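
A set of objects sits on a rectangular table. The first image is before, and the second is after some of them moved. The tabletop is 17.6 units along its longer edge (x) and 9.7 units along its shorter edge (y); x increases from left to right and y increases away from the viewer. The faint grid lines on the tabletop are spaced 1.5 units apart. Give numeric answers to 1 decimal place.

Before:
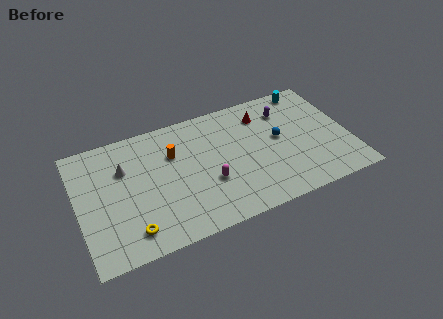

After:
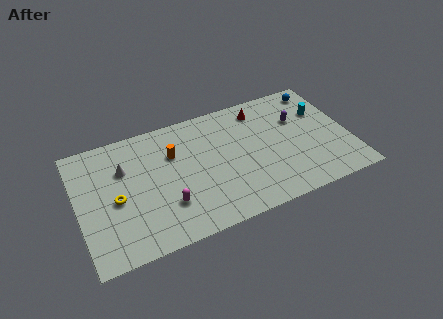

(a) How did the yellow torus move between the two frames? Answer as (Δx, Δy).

(-0.7, 2.7)

From the two frames, the yellow torus sits at roughly (3.1, 1.7) before and (2.4, 4.4) after.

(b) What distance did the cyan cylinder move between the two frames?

2.3

The cyan cylinder moved from about (15.5, 8.7) to (16.1, 6.5), a distance of √(0.6² + 2.2²) ≈ 2.3.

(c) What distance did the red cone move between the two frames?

0.5

The red cone was near (12.3, 7.6) before and (12.2, 8.1) after, so it travelled √(0.1² + 0.5²) ≈ 0.5 units.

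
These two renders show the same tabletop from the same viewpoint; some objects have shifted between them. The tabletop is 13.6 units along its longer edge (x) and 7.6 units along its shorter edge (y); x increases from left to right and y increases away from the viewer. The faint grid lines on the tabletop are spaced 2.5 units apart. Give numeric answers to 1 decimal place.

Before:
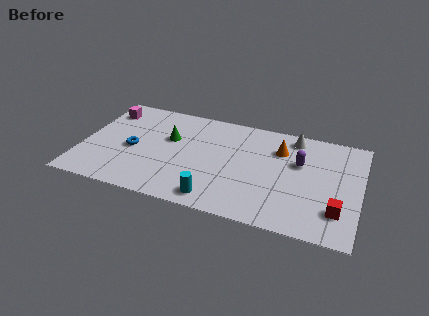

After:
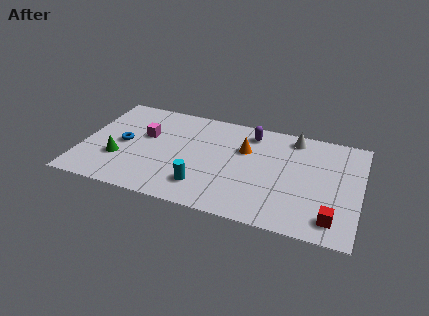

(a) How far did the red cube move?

0.6

The red cube moved from about (12.6, 1.9) to (12.4, 1.3), a distance of √(0.2² + 0.6²) ≈ 0.6.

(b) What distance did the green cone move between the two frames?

3.2

The green cone moved from about (4.2, 4.7) to (1.9, 2.5), a distance of √(2.3² + 2.2²) ≈ 3.2.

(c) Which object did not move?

the white cone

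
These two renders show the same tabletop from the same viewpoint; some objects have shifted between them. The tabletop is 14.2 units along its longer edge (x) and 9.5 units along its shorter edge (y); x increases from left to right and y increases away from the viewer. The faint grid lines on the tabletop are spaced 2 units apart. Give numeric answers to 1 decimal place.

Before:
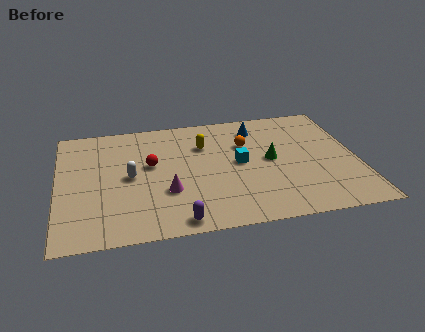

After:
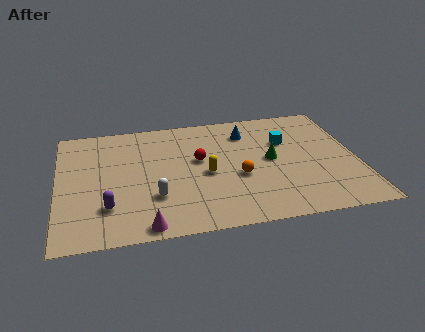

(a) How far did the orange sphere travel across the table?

2.6

From (9.0, 6.4) to (8.5, 3.8), the orange sphere covered √(0.5² + 2.6²) ≈ 2.6 units.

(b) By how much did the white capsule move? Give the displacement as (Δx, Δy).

(1.1, -1.8)

The white capsule was at about (3.4, 4.7) and moved to about (4.5, 2.9).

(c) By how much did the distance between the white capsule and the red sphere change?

+2.1

They were about 1.3 units apart before and 3.4 after — 2.1 units further apart.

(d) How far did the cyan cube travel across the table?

2.7

The cyan cube moved from about (8.6, 4.9) to (10.9, 6.3), a distance of √(2.3² + 1.4²) ≈ 2.7.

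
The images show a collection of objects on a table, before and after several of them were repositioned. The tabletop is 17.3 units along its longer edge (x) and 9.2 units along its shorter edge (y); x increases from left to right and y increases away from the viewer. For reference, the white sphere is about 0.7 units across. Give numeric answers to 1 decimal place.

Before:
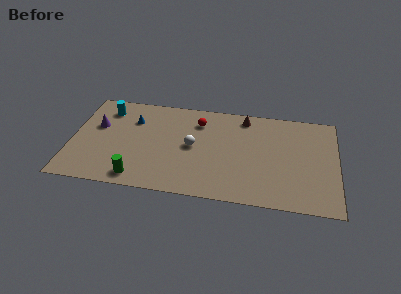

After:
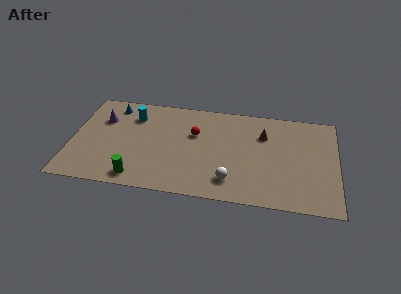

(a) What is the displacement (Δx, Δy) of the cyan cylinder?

(1.8, -0.4)

The cyan cylinder was at about (2.1, 7.4) and moved to about (3.9, 7.0).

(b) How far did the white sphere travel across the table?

3.8

From (7.9, 4.7) to (10.5, 1.9), the white sphere covered √(2.6² + 2.8²) ≈ 3.8 units.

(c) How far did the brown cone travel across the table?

2.0

The brown cone was near (11.2, 8.0) before and (12.5, 6.5) after, so it travelled √(1.3² + 1.5²) ≈ 2.0 units.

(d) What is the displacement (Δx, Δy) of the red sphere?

(-0.2, -1.2)

From the two frames, the red sphere sits at roughly (8.2, 7.1) before and (8.0, 5.9) after.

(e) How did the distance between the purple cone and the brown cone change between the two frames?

+0.7

They were about 9.9 units apart before and 10.6 after — 0.7 units further apart.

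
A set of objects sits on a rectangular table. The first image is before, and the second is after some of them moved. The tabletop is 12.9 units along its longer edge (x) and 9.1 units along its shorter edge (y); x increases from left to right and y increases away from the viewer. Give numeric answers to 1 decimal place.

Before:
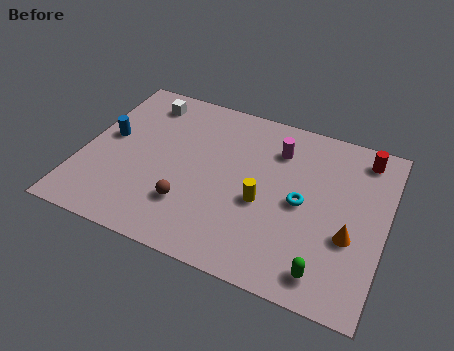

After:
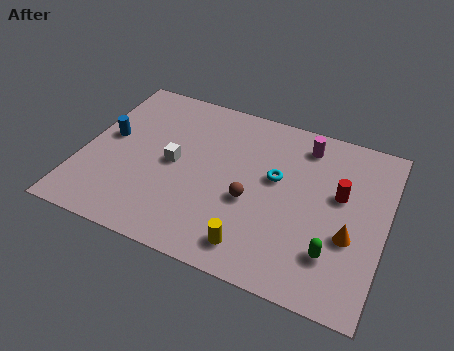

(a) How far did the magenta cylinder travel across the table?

1.3

The magenta cylinder moved from about (8.1, 6.9) to (9.2, 7.6), a distance of √(1.1² + 0.7²) ≈ 1.3.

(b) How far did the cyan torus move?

1.5

From (9.4, 4.4) to (8.2, 5.3), the cyan torus covered √(1.2² + 0.9²) ≈ 1.5 units.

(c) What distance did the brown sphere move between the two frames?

2.8

From (4.8, 2.5) to (7.3, 3.7), the brown sphere covered √(2.5² + 1.2²) ≈ 2.8 units.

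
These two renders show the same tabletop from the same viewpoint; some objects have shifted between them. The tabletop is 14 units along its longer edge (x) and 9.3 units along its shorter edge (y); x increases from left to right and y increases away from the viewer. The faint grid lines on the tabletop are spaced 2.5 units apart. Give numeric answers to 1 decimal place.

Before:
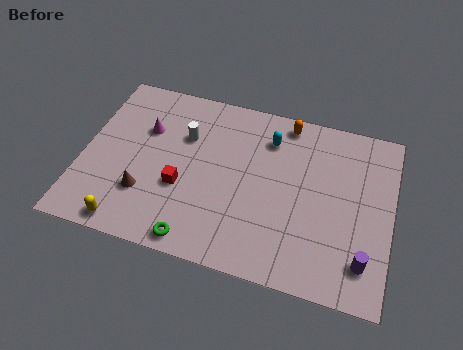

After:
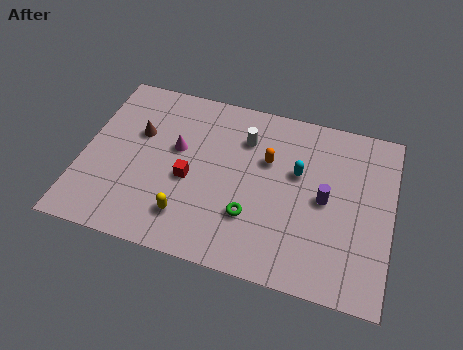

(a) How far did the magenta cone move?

1.7

The magenta cone moved from about (2.7, 6.2) to (4.2, 5.5), a distance of √(1.5² + 0.7²) ≈ 1.7.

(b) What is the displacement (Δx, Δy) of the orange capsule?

(-0.7, -2.3)

From the two frames, the orange capsule sits at roughly (9.0, 8.3) before and (8.3, 6.0) after.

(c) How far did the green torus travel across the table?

3.0

From (5.5, 0.9) to (7.8, 2.8), the green torus covered √(2.3² + 1.9²) ≈ 3.0 units.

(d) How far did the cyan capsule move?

2.1

From (8.3, 7.2) to (9.7, 5.7), the cyan capsule covered √(1.4² + 1.5²) ≈ 2.1 units.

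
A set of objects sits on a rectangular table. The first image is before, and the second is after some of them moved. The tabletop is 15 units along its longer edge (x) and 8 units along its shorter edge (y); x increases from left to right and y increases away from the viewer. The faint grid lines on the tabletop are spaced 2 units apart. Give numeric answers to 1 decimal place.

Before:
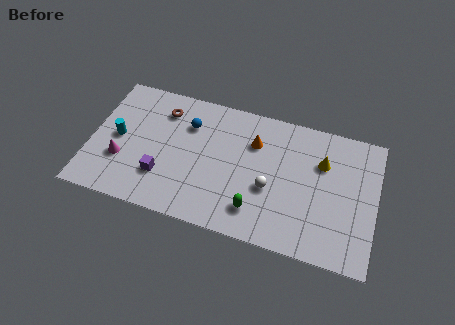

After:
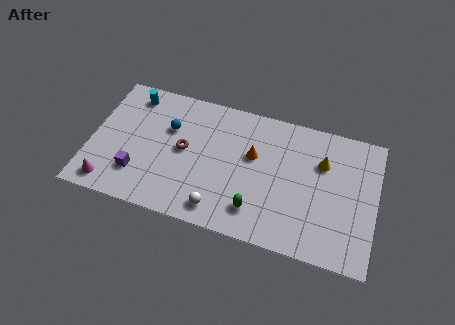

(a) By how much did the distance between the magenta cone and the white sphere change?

-2.0

They were about 7.8 units apart before and 5.8 after — 2.0 units closer together.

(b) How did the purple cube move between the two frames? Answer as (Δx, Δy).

(-1.3, -0.2)

The purple cube started near (3.9, 2.3) and ended near (2.6, 2.1).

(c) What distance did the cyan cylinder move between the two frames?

2.8

From (1.4, 4.0) to (1.9, 6.8), the cyan cylinder covered √(0.5² + 2.8²) ≈ 2.8 units.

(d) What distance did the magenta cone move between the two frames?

1.7

The magenta cone moved from about (1.7, 2.7) to (1.2, 1.1), a distance of √(0.5² + 1.6²) ≈ 1.7.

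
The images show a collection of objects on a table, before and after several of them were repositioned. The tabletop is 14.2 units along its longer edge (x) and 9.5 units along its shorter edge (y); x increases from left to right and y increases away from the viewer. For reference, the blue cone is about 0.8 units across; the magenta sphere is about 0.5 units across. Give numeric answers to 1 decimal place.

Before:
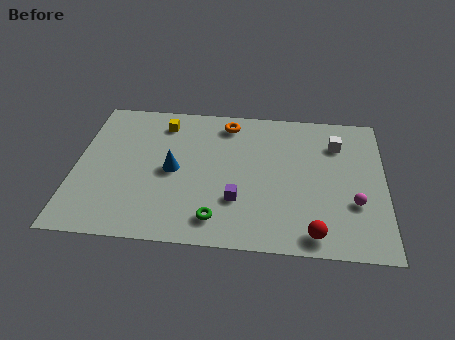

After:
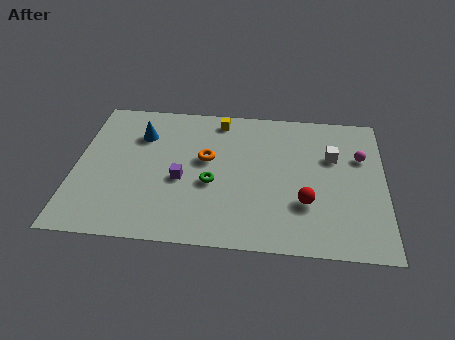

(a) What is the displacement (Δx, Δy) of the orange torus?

(-0.9, -2.6)

From the two frames, the orange torus sits at roughly (6.9, 8.1) before and (6.0, 5.5) after.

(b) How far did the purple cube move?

2.8

From (7.5, 2.9) to (4.9, 4.0), the purple cube covered √(2.6² + 1.1²) ≈ 2.8 units.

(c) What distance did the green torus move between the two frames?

2.3

The green torus was near (6.6, 1.6) before and (6.3, 3.9) after, so it travelled √(0.3² + 2.3²) ≈ 2.3 units.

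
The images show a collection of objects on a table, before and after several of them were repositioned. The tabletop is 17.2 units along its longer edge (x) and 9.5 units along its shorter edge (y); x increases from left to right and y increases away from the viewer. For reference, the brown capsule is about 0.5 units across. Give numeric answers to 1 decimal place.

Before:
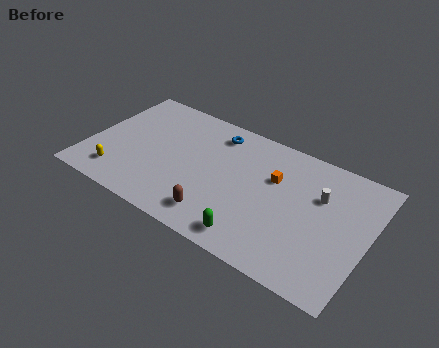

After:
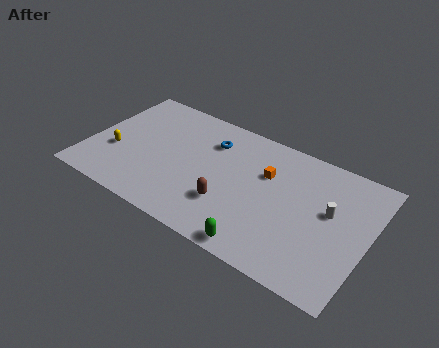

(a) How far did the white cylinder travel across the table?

1.1

The white cylinder was near (14.1, 6.3) before and (14.8, 5.5) after, so it travelled √(0.7² + 0.8²) ≈ 1.1 units.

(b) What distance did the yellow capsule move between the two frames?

1.8

The yellow capsule moved from about (2.2, 1.8) to (1.7, 3.5), a distance of √(0.5² + 1.7²) ≈ 1.8.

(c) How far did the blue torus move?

0.8

From (7.4, 7.9) to (7.2, 7.1), the blue torus covered √(0.2² + 0.8²) ≈ 0.8 units.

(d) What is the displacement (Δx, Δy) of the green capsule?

(0.5, -0.4)

From the two frames, the green capsule sits at roughly (10.8, 1.3) before and (11.3, 0.9) after.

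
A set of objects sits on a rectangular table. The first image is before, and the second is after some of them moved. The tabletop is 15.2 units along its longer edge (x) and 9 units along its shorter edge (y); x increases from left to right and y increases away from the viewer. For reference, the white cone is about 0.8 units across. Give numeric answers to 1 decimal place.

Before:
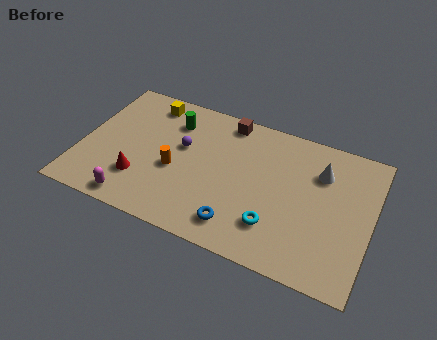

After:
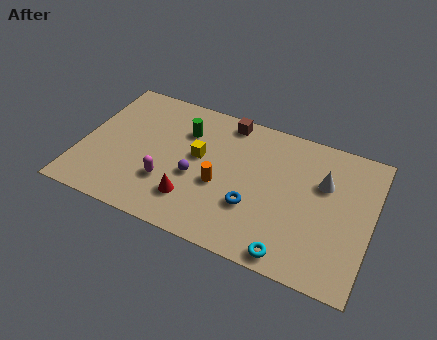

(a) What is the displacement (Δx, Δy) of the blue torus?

(0.6, 1.4)

The blue torus started near (8.6, 1.6) and ended near (9.2, 3.0).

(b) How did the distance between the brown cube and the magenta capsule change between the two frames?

-2.3

Before: roughly 8.1 units apart; after: 5.8. That's 2.3 units closer together.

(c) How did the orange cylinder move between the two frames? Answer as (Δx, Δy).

(2.4, -0.1)

The orange cylinder started near (5.0, 3.8) and ended near (7.4, 3.7).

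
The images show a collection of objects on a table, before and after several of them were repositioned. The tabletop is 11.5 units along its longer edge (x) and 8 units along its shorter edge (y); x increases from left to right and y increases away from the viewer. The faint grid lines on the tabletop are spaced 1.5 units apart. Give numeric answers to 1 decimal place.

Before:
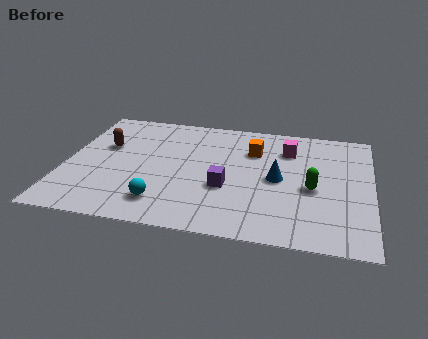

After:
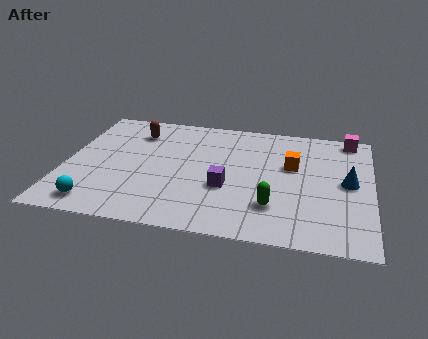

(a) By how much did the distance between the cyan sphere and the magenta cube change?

+4.7

The distance was about 6.3 in the first image and 11.0 in the second, so they moved 4.7 units further apart.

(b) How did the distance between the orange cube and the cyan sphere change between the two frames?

+2.9

The distance was about 5.2 in the first image and 8.1 in the second, so they moved 2.9 units further apart.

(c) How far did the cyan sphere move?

2.5

The cyan sphere was near (3.8, 1.6) before and (1.4, 1.1) after, so it travelled √(2.4² + 0.5²) ≈ 2.5 units.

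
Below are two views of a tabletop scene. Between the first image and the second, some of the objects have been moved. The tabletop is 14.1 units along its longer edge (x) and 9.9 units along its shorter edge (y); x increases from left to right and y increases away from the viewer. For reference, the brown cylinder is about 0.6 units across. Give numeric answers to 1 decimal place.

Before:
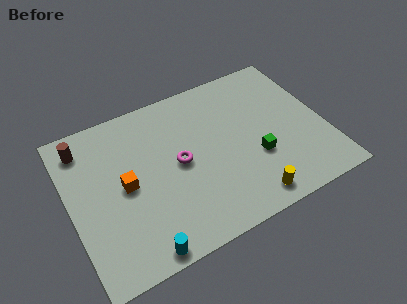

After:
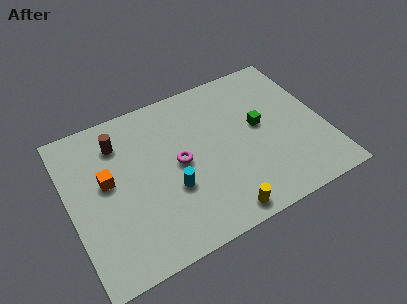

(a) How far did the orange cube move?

1.1

The orange cube moved from about (3.0, 4.9) to (2.1, 5.6), a distance of √(0.9² + 0.7²) ≈ 1.1.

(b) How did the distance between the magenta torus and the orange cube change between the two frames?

+0.9

The distance was about 3.0 in the first image and 3.9 in the second, so they moved 0.9 units further apart.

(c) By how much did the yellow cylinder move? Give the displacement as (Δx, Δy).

(-1.6, -0.2)

From the two frames, the yellow cylinder sits at roughly (9.3, 1.2) before and (7.7, 1.0) after.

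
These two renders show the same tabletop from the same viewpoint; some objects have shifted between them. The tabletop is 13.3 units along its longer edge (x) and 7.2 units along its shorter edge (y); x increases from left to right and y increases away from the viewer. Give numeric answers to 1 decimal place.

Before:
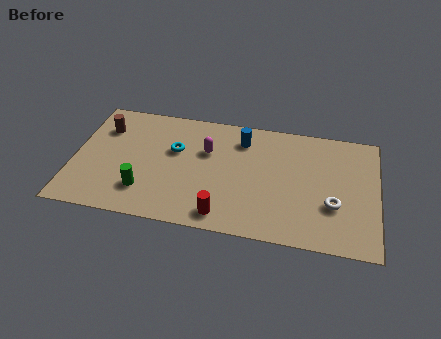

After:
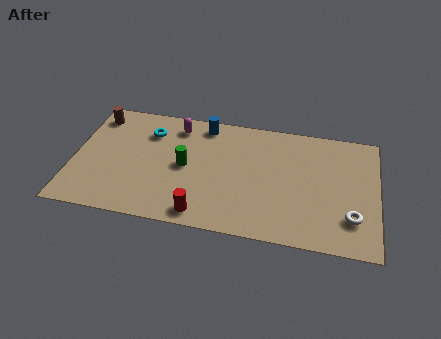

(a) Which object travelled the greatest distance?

the green cylinder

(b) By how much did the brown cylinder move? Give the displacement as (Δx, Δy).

(-0.4, 0.7)

The brown cylinder was at about (1.2, 5.3) and moved to about (0.8, 6.0).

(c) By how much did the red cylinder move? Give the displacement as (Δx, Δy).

(-0.9, -0.1)

From the two frames, the red cylinder sits at roughly (6.7, 1.0) before and (5.8, 0.9) after.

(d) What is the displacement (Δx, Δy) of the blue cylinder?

(-1.7, 0.6)

From the two frames, the blue cylinder sits at roughly (7.3, 5.7) before and (5.6, 6.3) after.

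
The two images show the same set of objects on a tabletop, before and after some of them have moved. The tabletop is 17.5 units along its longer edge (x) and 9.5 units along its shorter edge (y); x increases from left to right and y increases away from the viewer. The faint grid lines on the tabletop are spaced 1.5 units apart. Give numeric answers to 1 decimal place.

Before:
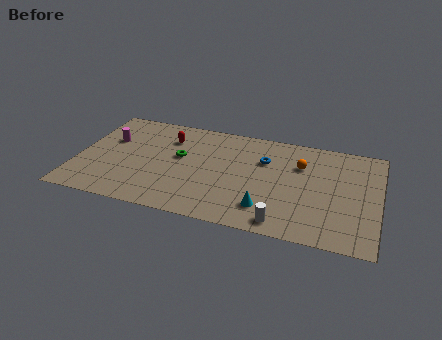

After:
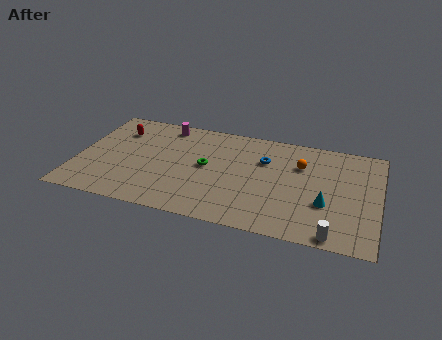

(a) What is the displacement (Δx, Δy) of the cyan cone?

(3.3, 1.3)

The cyan cone started near (11.2, 2.1) and ended near (14.5, 3.4).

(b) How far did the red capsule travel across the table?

3.0

From (5.1, 7.1) to (2.1, 7.1), the red capsule covered √(3.0² + 0.0²) ≈ 3.0 units.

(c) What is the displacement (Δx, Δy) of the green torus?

(1.6, -0.5)

The green torus was at about (5.9, 5.5) and moved to about (7.5, 5.0).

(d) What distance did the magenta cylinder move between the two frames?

3.8

The magenta cylinder was near (1.7, 6.1) before and (4.8, 8.3) after, so it travelled √(3.1² + 2.2²) ≈ 3.8 units.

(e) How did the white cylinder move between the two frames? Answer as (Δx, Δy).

(2.9, -0.3)

The white cylinder started near (12.2, 1.1) and ended near (15.1, 0.8).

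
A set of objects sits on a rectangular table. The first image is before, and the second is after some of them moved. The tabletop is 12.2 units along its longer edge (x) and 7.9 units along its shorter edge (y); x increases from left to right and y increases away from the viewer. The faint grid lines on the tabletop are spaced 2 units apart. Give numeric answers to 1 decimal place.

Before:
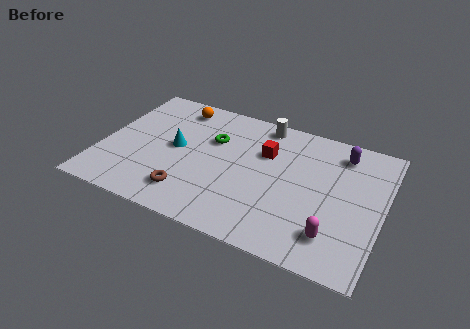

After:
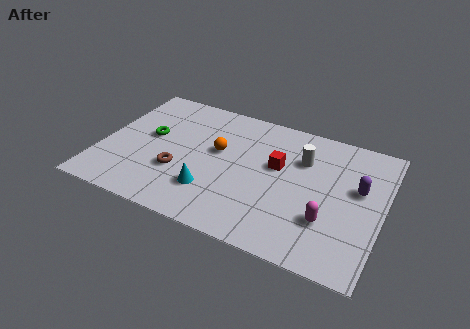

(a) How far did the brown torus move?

1.3

The brown torus was near (4.1, 1.6) before and (3.5, 2.7) after, so it travelled √(0.6² + 1.1²) ≈ 1.3 units.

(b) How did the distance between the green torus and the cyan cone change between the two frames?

+1.9

The distance was about 1.9 in the first image and 3.8 in the second, so they moved 1.9 units further apart.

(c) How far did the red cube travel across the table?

0.8

The red cube moved from about (7.0, 5.3) to (7.6, 4.7), a distance of √(0.6² + 0.6²) ≈ 0.8.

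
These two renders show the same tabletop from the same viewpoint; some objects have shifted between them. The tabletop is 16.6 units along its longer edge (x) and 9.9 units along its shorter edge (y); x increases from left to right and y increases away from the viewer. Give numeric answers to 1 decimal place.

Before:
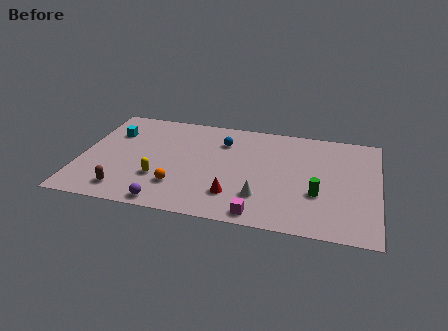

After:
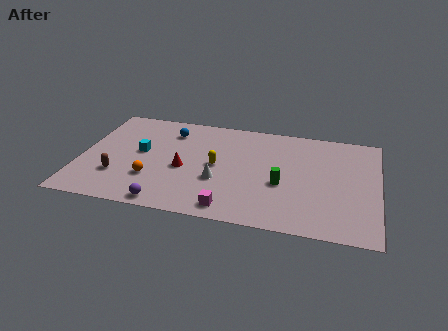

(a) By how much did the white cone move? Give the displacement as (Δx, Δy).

(-2.4, 1.0)

From the two frames, the white cone sits at roughly (10.2, 2.6) before and (7.8, 3.6) after.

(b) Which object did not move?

the purple sphere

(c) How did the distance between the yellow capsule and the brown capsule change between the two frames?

+3.5

Before: roughly 2.3 units apart; after: 5.8. That's 3.5 units further apart.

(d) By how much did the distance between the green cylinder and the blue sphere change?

+0.8

The distance was about 6.7 in the first image and 7.5 in the second, so they moved 0.8 units further apart.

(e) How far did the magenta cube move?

1.6

From (10.2, 1.0) to (8.6, 1.2), the magenta cube covered √(1.6² + 0.2²) ≈ 1.6 units.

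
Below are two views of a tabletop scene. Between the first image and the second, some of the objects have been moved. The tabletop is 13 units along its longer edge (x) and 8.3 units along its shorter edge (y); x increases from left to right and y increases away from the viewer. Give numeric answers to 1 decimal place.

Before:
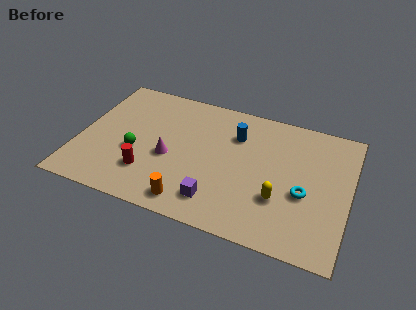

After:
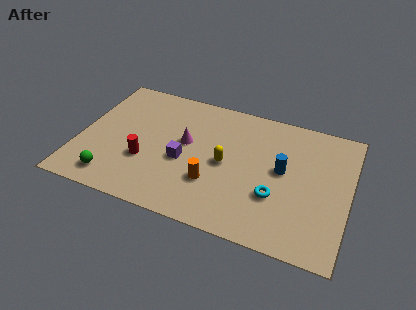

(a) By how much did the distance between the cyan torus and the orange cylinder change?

-2.7

The distance was about 5.7 in the first image and 3.0 in the second, so they moved 2.7 units closer together.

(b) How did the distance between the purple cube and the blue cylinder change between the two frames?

+0.4

They were about 4.4 units apart before and 4.8 after — 0.4 units further apart.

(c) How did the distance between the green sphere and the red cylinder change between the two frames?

+0.8

Before: roughly 1.3 units apart; after: 2.1. That's 0.8 units further apart.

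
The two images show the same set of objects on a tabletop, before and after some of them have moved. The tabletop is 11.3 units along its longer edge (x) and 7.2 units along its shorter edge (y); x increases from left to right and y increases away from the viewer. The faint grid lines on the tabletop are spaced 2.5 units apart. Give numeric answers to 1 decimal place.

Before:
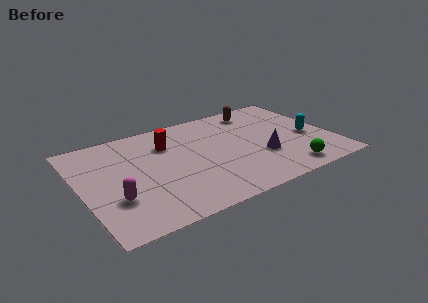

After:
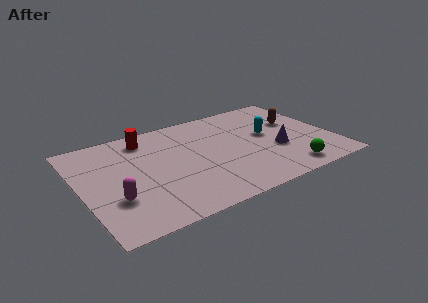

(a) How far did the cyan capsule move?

2.0

The cyan capsule moved from about (10.3, 3.1) to (8.5, 4.0), a distance of √(1.8² + 0.9²) ≈ 2.0.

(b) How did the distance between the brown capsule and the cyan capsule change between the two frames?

-2.1

They were about 3.6 units apart before and 1.5 after — 2.1 units closer together.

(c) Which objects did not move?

the magenta capsule and the green sphere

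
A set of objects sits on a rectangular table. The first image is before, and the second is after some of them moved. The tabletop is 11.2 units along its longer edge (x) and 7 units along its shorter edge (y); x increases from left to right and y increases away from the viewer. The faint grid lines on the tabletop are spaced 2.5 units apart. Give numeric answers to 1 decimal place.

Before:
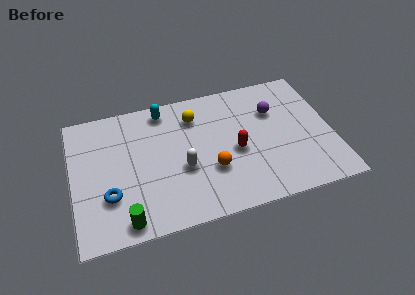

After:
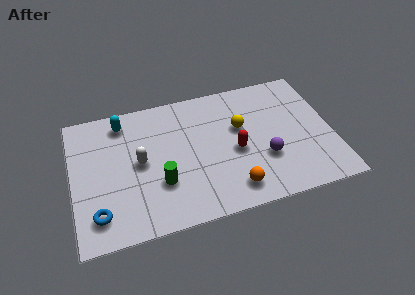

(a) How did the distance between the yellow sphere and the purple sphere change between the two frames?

-1.4

Before: roughly 3.5 units apart; after: 2.1. That's 1.4 units closer together.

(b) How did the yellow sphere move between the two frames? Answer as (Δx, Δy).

(1.9, -1.1)

The yellow sphere started near (5.4, 5.4) and ended near (7.3, 4.3).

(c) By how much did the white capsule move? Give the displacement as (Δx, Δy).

(-1.8, 0.8)

From the two frames, the white capsule sits at roughly (4.7, 2.8) before and (2.9, 3.6) after.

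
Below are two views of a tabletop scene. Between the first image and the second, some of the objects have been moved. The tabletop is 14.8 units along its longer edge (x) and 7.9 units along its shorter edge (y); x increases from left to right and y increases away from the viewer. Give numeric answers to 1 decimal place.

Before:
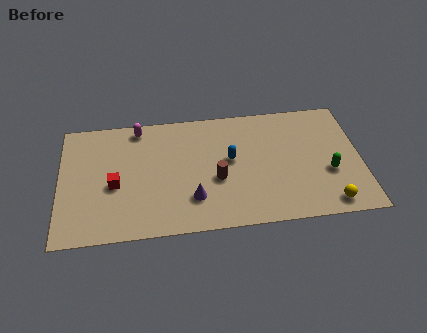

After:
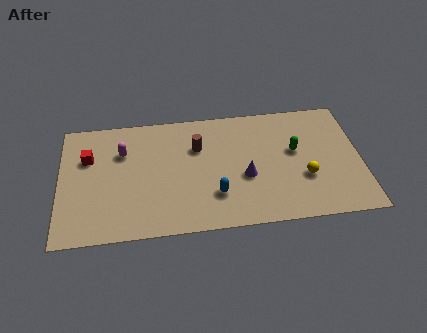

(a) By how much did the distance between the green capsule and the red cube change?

-0.3

Before: roughly 10.5 units apart; after: 10.2. That's 0.3 units closer together.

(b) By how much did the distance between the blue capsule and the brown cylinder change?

+1.9

The distance was about 1.4 in the first image and 3.3 in the second, so they moved 1.9 units further apart.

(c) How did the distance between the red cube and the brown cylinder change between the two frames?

+0.4

Before: roughly 5.0 units apart; after: 5.4. That's 0.4 units further apart.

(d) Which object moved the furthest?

the purple cone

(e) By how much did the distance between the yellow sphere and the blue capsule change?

-1.4

They were about 5.8 units apart before and 4.4 after — 1.4 units closer together.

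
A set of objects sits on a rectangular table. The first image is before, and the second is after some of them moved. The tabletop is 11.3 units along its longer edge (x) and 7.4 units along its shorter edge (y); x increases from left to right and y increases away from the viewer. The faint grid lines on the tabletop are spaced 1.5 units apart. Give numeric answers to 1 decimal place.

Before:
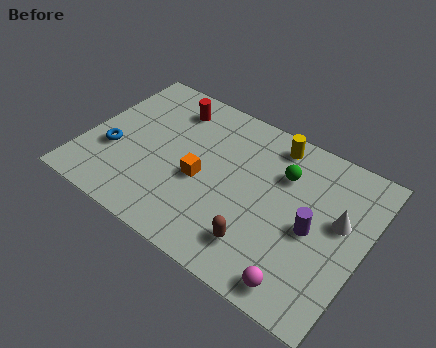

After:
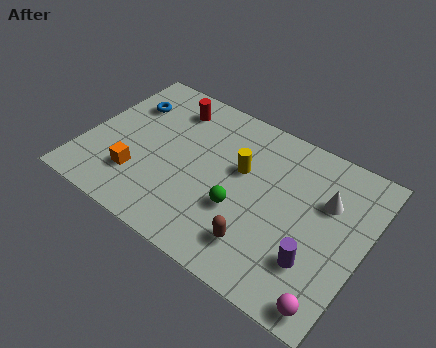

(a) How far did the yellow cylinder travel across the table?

2.1

The yellow cylinder was near (7.2, 6.4) before and (6.2, 4.5) after, so it travelled √(1.0² + 1.9²) ≈ 2.1 units.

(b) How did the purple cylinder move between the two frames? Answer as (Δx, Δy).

(0.3, -1.3)

From the two frames, the purple cylinder sits at roughly (9.3, 3.4) before and (9.6, 2.1) after.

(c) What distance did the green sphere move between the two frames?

2.8

The green sphere was near (7.8, 5.2) before and (6.5, 2.7) after, so it travelled √(1.3² + 2.5²) ≈ 2.8 units.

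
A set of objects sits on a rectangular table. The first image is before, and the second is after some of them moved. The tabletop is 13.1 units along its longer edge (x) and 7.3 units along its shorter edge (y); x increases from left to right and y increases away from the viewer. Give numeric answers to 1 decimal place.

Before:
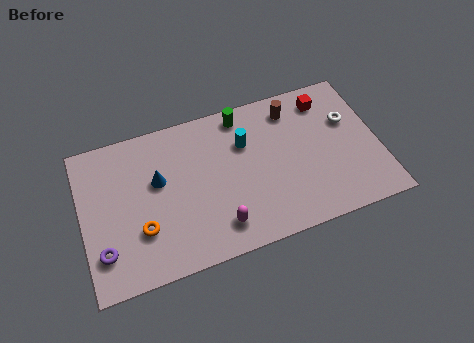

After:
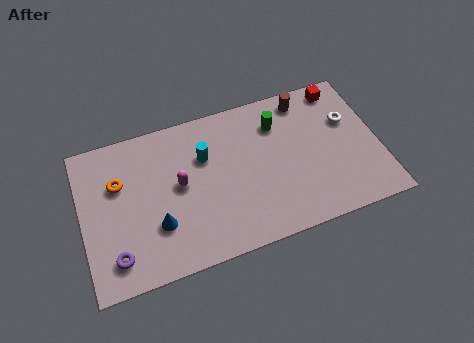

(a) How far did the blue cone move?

2.1

The blue cone was near (3.4, 4.4) before and (3.2, 2.3) after, so it travelled √(0.2² + 2.1²) ≈ 2.1 units.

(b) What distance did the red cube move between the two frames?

0.8

From (11.0, 6.0) to (11.7, 6.4), the red cube covered √(0.7² + 0.4²) ≈ 0.8 units.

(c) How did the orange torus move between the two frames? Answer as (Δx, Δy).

(-0.8, 2.5)

The orange torus was at about (2.5, 2.3) and moved to about (1.7, 4.8).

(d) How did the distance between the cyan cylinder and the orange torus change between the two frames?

-1.7

Before: roughly 5.5 units apart; after: 3.8. That's 1.7 units closer together.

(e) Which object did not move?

the white torus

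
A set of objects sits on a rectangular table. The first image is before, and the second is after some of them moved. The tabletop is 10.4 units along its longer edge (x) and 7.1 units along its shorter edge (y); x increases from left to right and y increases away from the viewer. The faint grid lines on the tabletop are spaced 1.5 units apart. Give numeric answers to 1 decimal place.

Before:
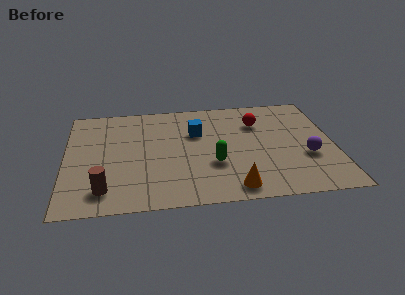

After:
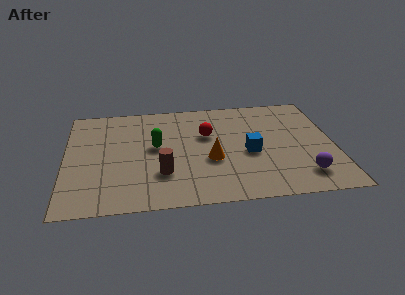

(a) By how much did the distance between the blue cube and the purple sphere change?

-2.1

The distance was about 4.7 in the first image and 2.6 in the second, so they moved 2.1 units closer together.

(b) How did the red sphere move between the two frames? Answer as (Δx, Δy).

(-2.0, -0.6)

From the two frames, the red sphere sits at roughly (7.5, 5.1) before and (5.5, 4.5) after.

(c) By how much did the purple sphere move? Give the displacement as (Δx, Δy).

(-0.2, -1.2)

From the two frames, the purple sphere sits at roughly (9.3, 2.6) before and (9.1, 1.4) after.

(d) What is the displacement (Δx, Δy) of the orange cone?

(-0.8, 1.9)

The orange cone was at about (6.4, 0.9) and moved to about (5.6, 2.8).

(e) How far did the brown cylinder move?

2.3

From (1.5, 1.3) to (3.7, 2.1), the brown cylinder covered √(2.2² + 0.8²) ≈ 2.3 units.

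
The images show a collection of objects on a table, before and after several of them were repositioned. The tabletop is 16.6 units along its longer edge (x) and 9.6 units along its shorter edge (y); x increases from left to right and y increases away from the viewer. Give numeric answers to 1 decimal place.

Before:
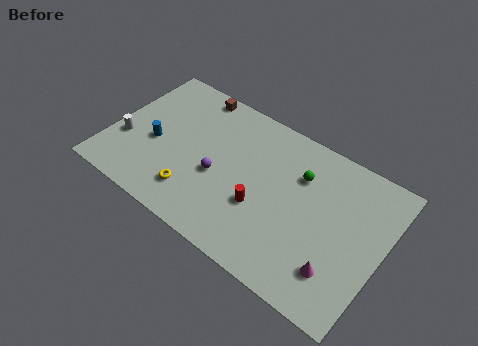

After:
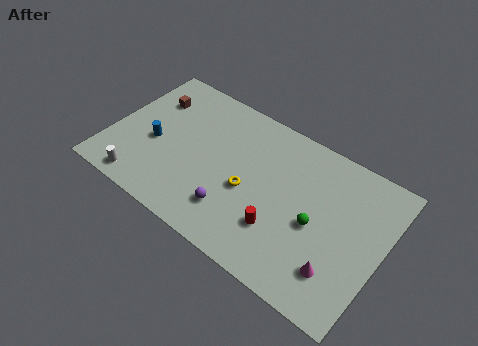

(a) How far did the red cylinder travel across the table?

1.5

From (9.5, 3.5) to (10.8, 2.8), the red cylinder covered √(1.3² + 0.7²) ≈ 1.5 units.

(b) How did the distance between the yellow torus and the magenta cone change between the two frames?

-2.7

Before: roughly 8.8 units apart; after: 6.1. That's 2.7 units closer together.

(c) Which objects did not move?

the magenta cone and the blue cylinder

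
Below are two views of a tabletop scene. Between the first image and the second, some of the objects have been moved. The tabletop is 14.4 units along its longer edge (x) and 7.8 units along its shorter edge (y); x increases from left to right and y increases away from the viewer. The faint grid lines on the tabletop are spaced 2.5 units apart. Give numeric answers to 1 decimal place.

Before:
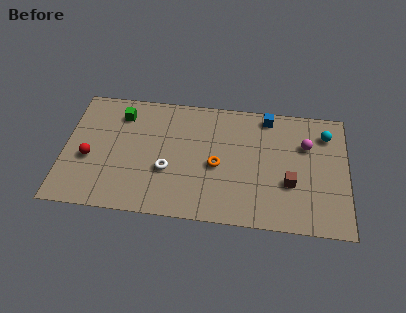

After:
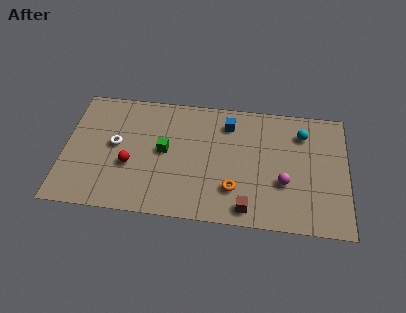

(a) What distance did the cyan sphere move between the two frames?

1.2

The cyan sphere moved from about (13.3, 6.1) to (12.1, 6.0), a distance of √(1.2² + 0.1²) ≈ 1.2.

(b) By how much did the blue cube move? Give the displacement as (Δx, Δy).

(-2.0, -0.7)

From the two frames, the blue cube sits at roughly (10.3, 6.9) before and (8.3, 6.2) after.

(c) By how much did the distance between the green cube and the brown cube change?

-4.0

They were about 9.3 units apart before and 5.3 after — 4.0 units closer together.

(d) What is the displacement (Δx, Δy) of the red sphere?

(2.1, -0.2)

The red sphere was at about (1.3, 3.2) and moved to about (3.4, 3.0).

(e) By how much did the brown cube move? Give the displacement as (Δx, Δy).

(-2.1, -1.8)

The brown cube was at about (11.5, 2.8) and moved to about (9.4, 1.0).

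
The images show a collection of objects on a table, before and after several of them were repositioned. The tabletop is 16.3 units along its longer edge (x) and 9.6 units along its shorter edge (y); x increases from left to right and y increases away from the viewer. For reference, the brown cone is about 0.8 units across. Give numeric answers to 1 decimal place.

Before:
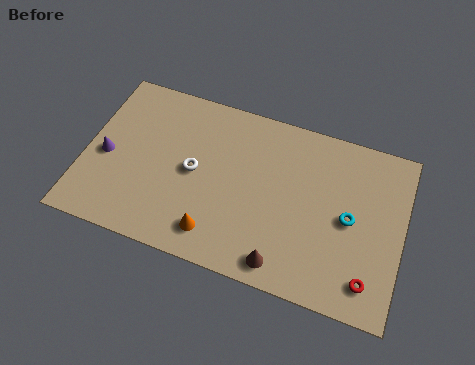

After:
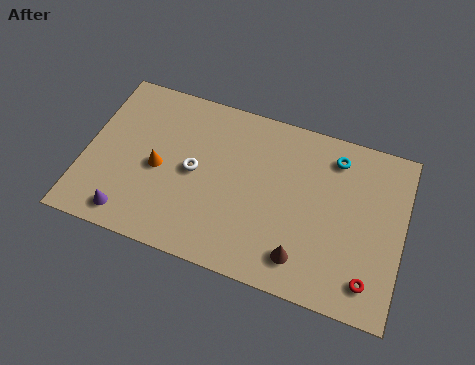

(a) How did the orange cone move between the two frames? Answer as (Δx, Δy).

(-3.2, 2.7)

The orange cone started near (7.0, 1.7) and ended near (3.8, 4.4).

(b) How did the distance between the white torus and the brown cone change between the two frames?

+0.4

The distance was about 6.1 in the first image and 6.5 in the second, so they moved 0.4 units further apart.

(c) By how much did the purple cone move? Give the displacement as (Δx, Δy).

(1.5, -3.0)

From the two frames, the purple cone sits at roughly (1.1, 4.3) before and (2.6, 1.3) after.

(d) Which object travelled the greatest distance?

the orange cone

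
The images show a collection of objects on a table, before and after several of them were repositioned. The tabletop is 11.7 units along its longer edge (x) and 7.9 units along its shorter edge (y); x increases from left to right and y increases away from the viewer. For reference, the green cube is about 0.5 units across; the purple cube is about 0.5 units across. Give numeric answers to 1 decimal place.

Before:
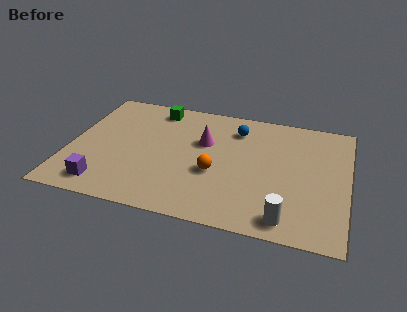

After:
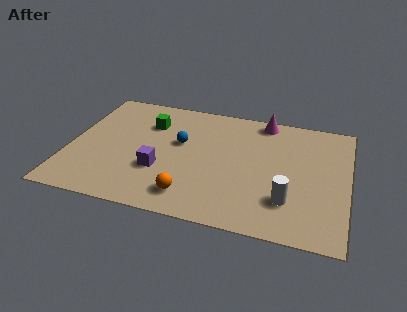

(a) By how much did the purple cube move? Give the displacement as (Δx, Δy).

(2.2, 1.5)

From the two frames, the purple cube sits at roughly (1.7, 1.2) before and (3.9, 2.7) after.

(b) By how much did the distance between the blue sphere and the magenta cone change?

+2.4

Before: roughly 1.8 units apart; after: 4.2. That's 2.4 units further apart.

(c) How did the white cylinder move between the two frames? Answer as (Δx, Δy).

(0.0, 1.1)

From the two frames, the white cylinder sits at roughly (9.3, 1.0) before and (9.3, 2.1) after.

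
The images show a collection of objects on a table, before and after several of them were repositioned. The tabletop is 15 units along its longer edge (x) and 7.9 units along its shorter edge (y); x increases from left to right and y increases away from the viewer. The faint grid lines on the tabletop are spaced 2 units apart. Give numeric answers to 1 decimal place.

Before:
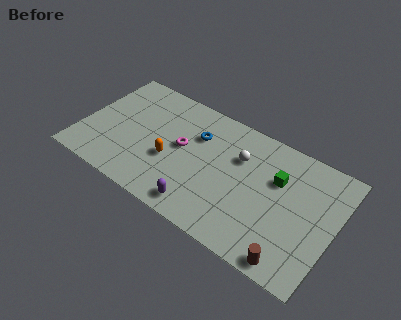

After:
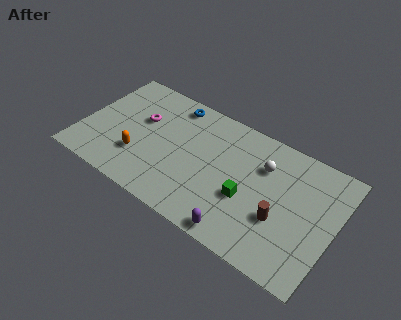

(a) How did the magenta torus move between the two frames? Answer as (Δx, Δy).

(-2.6, 0.6)

From the two frames, the magenta torus sits at roughly (5.9, 4.3) before and (3.3, 4.9) after.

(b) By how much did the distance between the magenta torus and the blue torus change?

+1.2

Before: roughly 1.4 units apart; after: 2.6. That's 1.2 units further apart.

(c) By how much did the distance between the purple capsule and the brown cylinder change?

-2.5

The distance was about 5.4 in the first image and 2.9 in the second, so they moved 2.5 units closer together.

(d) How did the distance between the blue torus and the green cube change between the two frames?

+1.5

They were about 4.9 units apart before and 6.4 after — 1.5 units further apart.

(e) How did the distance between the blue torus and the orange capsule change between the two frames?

+2.0

The distance was about 2.7 in the first image and 4.7 in the second, so they moved 2.0 units further apart.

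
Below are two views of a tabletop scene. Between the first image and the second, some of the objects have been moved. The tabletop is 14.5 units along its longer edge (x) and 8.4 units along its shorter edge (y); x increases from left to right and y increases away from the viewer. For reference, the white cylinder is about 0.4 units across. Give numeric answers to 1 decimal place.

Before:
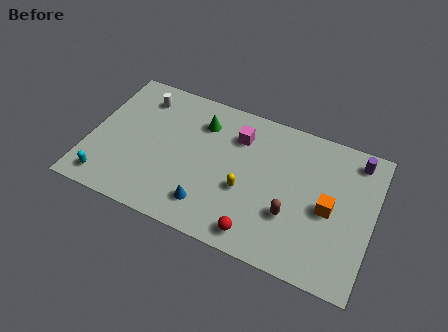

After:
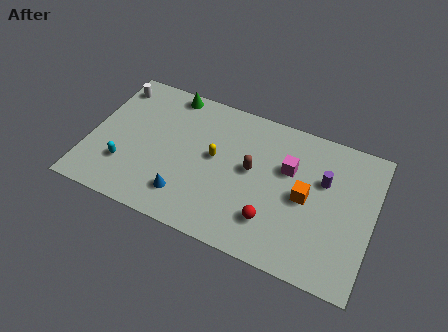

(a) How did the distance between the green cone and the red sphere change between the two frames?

+1.7

The distance was about 6.4 in the first image and 8.1 in the second, so they moved 1.7 units further apart.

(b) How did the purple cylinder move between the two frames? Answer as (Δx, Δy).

(-1.5, -1.8)

From the two frames, the purple cylinder sits at roughly (13.4, 7.2) before and (11.9, 5.4) after.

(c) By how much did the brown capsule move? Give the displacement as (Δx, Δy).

(-2.2, 1.8)

The brown capsule was at about (10.5, 2.8) and moved to about (8.3, 4.6).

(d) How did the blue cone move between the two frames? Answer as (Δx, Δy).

(-1.2, 0.1)

The blue cone started near (6.4, 1.7) and ended near (5.2, 1.8).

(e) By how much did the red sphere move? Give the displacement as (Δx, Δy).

(0.6, 1.0)

The red sphere started near (9.0, 1.1) and ended near (9.6, 2.1).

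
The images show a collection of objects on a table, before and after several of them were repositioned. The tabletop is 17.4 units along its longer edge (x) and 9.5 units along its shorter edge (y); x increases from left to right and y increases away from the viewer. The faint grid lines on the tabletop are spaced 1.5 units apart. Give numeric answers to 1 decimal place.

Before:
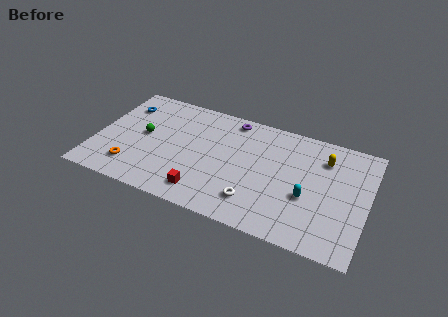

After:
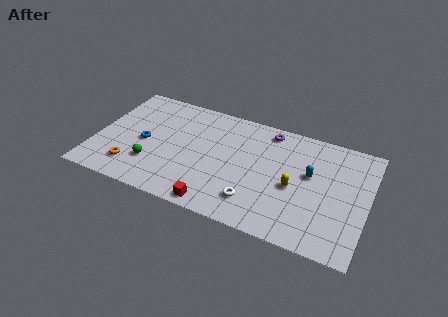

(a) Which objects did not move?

the orange torus and the white torus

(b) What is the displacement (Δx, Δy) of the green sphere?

(0.8, -2.3)

From the two frames, the green sphere sits at roughly (3.0, 5.0) before and (3.8, 2.7) after.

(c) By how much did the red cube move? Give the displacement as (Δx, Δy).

(0.9, -0.7)

The red cube was at about (7.3, 1.6) and moved to about (8.2, 0.9).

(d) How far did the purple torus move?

2.4

The purple torus moved from about (8.4, 8.4) to (10.8, 8.3), a distance of √(2.4² + 0.1²) ≈ 2.4.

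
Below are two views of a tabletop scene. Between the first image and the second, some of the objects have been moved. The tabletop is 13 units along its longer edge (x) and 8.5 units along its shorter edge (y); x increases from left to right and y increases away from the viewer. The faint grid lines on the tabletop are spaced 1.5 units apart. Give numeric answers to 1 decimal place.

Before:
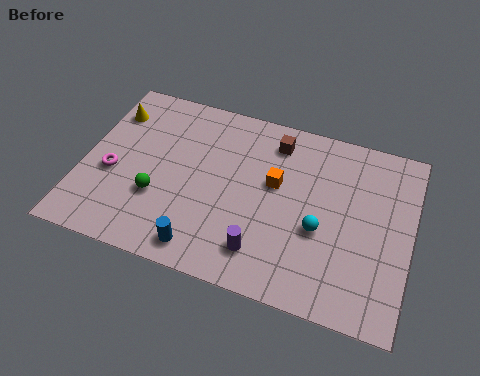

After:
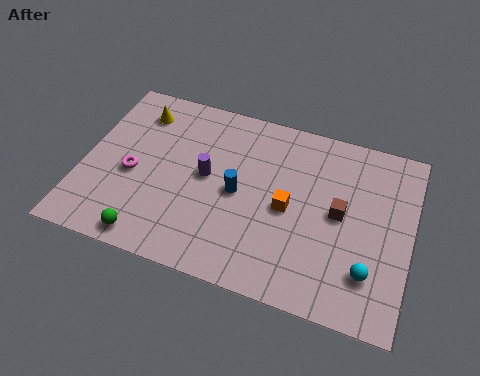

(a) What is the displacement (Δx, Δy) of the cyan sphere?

(2.0, -1.3)

The cyan sphere started near (9.5, 3.4) and ended near (11.5, 2.1).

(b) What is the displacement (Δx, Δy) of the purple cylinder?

(-2.5, 2.8)

The purple cylinder started near (7.4, 1.7) and ended near (4.9, 4.5).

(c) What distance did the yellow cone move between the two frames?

1.1

From (0.8, 6.5) to (1.9, 6.8), the yellow cone covered √(1.1² + 0.3²) ≈ 1.1 units.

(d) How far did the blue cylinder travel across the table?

3.2

From (5.1, 1.1) to (6.2, 4.1), the blue cylinder covered √(1.1² + 3.0²) ≈ 3.2 units.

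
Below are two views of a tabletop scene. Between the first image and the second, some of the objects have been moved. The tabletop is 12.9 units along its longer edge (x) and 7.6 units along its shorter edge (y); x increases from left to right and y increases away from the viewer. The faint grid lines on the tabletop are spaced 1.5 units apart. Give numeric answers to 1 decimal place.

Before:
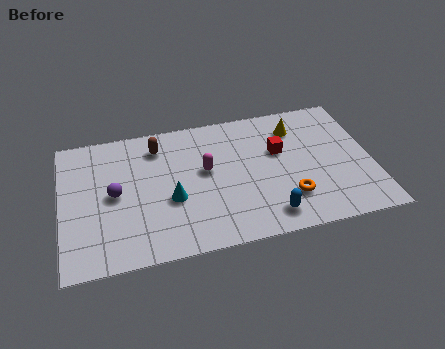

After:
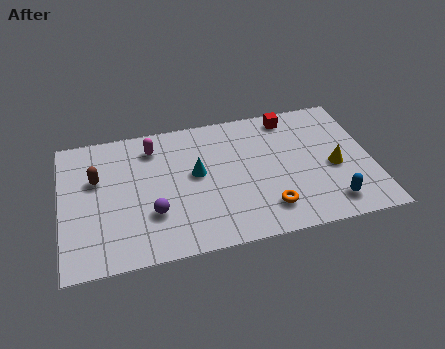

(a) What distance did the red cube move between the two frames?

2.0

The red cube moved from about (9.1, 4.7) to (9.7, 6.6), a distance of √(0.6² + 1.9²) ≈ 2.0.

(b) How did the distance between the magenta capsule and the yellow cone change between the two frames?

+3.7

They were about 4.2 units apart before and 7.9 after — 3.7 units further apart.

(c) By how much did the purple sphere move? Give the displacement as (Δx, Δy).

(1.5, -1.4)

The purple sphere started near (2.2, 3.8) and ended near (3.7, 2.4).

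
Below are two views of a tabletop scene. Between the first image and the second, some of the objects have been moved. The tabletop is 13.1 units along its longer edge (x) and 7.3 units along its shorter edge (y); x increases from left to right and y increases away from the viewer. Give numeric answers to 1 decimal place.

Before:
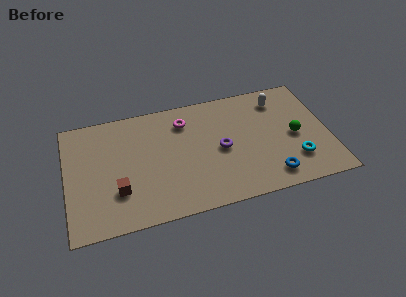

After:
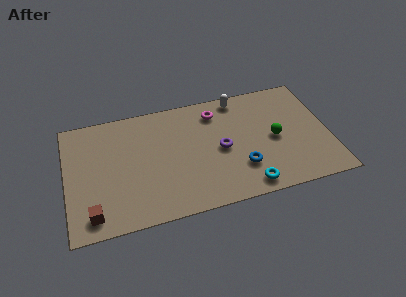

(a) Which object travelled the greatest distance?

the cyan torus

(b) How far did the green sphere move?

1.0

From (11.4, 3.4) to (10.4, 3.5), the green sphere covered √(1.0² + 0.1²) ≈ 1.0 units.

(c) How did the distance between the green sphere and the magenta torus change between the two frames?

-2.2

They were about 5.9 units apart before and 3.7 after — 2.2 units closer together.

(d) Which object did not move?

the purple torus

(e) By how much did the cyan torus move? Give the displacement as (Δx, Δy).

(-2.5, -1.0)

The cyan torus started near (11.3, 1.9) and ended near (8.8, 0.9).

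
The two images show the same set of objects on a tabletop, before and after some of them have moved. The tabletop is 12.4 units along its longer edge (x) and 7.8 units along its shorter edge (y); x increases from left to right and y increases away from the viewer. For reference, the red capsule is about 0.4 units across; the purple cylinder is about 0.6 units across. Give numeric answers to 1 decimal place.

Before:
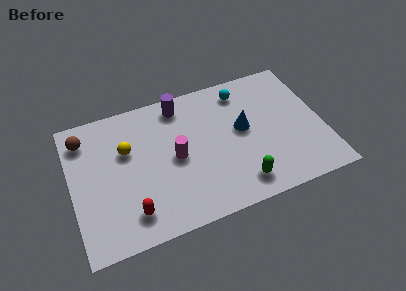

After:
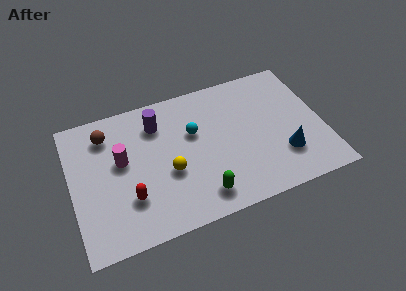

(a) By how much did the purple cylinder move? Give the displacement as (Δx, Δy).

(-1.2, -0.7)

From the two frames, the purple cylinder sits at roughly (5.6, 6.7) before and (4.4, 6.0) after.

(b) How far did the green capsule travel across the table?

1.9

From (8.0, 1.3) to (6.1, 1.3), the green capsule covered √(1.9² + 0.0²) ≈ 1.9 units.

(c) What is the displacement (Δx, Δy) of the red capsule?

(0.0, 0.8)

The red capsule was at about (2.7, 1.5) and moved to about (2.7, 2.3).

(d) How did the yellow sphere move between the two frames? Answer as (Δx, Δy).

(1.9, -1.9)

The yellow sphere started near (2.8, 5.0) and ended near (4.7, 3.1).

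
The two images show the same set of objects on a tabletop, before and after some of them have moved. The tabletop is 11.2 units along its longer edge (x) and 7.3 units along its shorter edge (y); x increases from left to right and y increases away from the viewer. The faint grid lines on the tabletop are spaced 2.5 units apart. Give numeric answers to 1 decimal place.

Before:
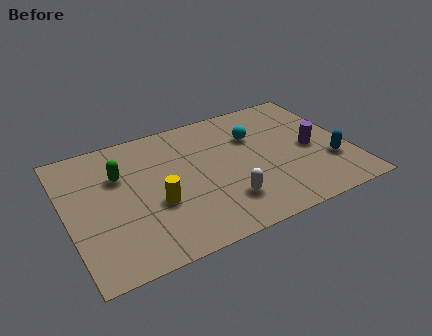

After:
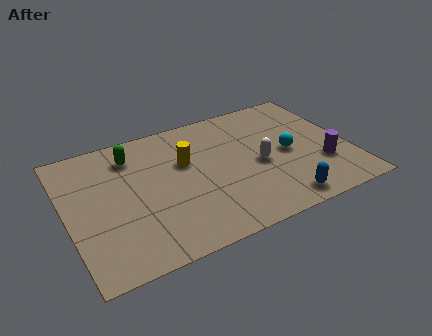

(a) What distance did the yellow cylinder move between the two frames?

2.3

The yellow cylinder moved from about (3.4, 2.8) to (4.8, 4.6), a distance of √(1.4² + 1.8²) ≈ 2.3.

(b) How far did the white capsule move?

2.2

The white capsule moved from about (6.0, 1.8) to (7.6, 3.3), a distance of √(1.6² + 1.5²) ≈ 2.2.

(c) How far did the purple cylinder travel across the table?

1.1

The purple cylinder was near (9.7, 3.4) before and (10.0, 2.3) after, so it travelled √(0.3² + 1.1²) ≈ 1.1 units.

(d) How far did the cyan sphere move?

1.9

The cyan sphere moved from about (7.6, 5.0) to (8.8, 3.5), a distance of √(1.2² + 1.5²) ≈ 1.9.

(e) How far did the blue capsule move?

2.6

The blue capsule was near (10.3, 2.3) before and (8.1, 0.9) after, so it travelled √(2.2² + 1.4²) ≈ 2.6 units.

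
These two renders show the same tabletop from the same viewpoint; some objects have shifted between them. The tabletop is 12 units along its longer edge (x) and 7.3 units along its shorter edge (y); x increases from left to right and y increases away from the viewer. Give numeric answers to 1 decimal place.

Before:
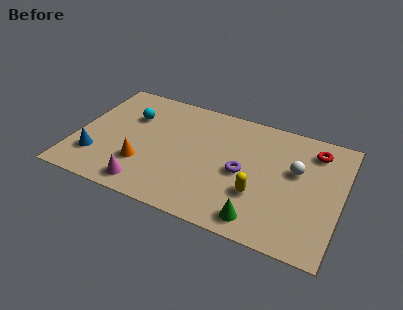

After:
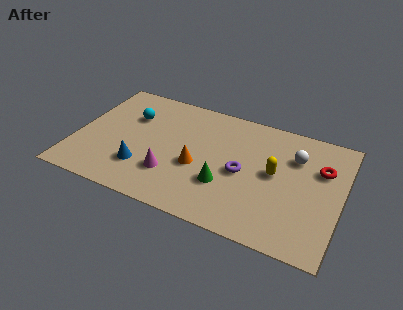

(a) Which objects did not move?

the cyan sphere and the purple torus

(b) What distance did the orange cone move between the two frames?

2.5

The orange cone was near (3.2, 2.2) before and (5.6, 3.0) after, so it travelled √(2.4² + 0.8²) ≈ 2.5 units.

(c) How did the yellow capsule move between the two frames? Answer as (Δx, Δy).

(0.6, 1.5)

The yellow capsule was at about (8.4, 2.4) and moved to about (9.0, 3.9).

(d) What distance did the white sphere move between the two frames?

0.8

The white sphere moved from about (9.9, 4.4) to (9.8, 5.2), a distance of √(0.1² + 0.8²) ≈ 0.8.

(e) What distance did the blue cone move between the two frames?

2.1

The blue cone moved from about (1.1, 1.9) to (3.2, 2.0), a distance of √(2.1² + 0.1²) ≈ 2.1.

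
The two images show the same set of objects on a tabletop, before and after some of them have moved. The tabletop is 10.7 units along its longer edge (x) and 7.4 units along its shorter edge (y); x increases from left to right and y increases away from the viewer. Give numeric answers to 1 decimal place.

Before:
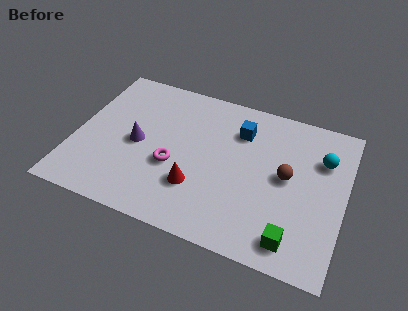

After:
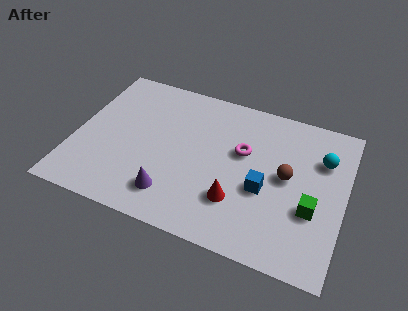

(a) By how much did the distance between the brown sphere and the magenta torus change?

-2.6

The distance was about 4.5 in the first image and 1.9 in the second, so they moved 2.6 units closer together.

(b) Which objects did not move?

the brown sphere and the cyan sphere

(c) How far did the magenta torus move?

3.1

The magenta torus was near (4.0, 2.9) before and (6.6, 4.5) after, so it travelled √(2.6² + 1.6²) ≈ 3.1 units.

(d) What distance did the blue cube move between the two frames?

2.8

The blue cube moved from about (6.4, 5.5) to (7.6, 3.0), a distance of √(1.2² + 2.5²) ≈ 2.8.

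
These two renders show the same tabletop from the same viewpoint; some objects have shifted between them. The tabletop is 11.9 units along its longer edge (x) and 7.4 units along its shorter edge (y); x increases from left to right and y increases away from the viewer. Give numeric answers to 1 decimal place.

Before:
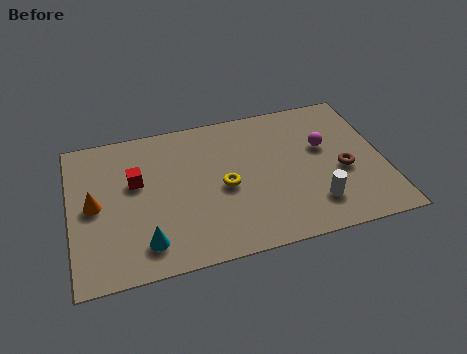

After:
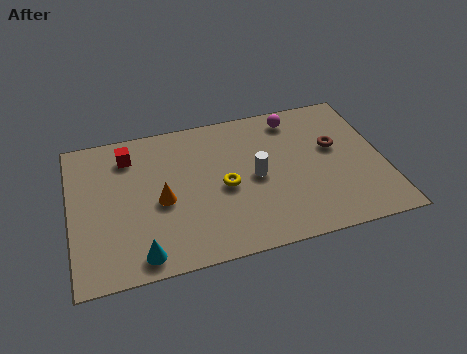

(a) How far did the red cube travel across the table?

1.4

The red cube moved from about (2.5, 4.5) to (2.3, 5.9), a distance of √(0.2² + 1.4²) ≈ 1.4.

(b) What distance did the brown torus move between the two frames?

1.3

The brown torus moved from about (10.3, 3.1) to (10.1, 4.4), a distance of √(0.2² + 1.3²) ≈ 1.3.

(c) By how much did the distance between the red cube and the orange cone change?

+1.0

The distance was about 1.8 in the first image and 2.8 in the second, so they moved 1.0 units further apart.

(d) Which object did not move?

the yellow torus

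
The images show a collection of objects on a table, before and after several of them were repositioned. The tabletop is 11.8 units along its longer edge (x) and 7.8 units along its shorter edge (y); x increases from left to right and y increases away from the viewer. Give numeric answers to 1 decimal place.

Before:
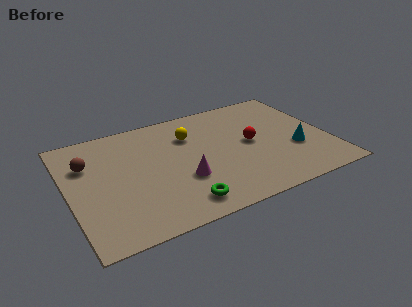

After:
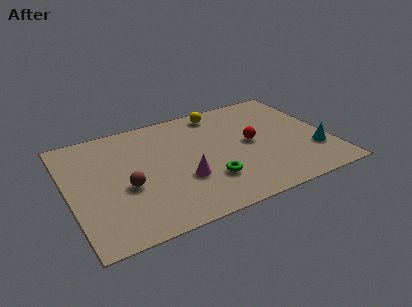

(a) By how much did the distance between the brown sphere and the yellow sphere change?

+1.2

They were about 4.7 units apart before and 5.9 after — 1.2 units further apart.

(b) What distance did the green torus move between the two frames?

1.7

The green torus was near (4.7, 1.2) before and (6.1, 2.2) after, so it travelled √(1.4² + 1.0²) ≈ 1.7 units.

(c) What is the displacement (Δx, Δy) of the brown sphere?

(1.5, -2.2)

The brown sphere was at about (1.0, 5.4) and moved to about (2.5, 3.2).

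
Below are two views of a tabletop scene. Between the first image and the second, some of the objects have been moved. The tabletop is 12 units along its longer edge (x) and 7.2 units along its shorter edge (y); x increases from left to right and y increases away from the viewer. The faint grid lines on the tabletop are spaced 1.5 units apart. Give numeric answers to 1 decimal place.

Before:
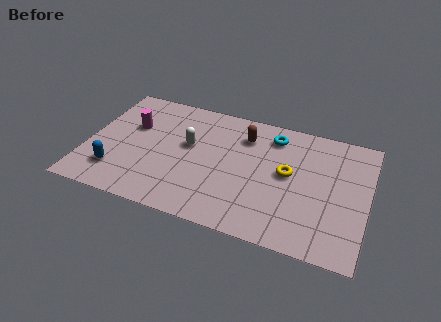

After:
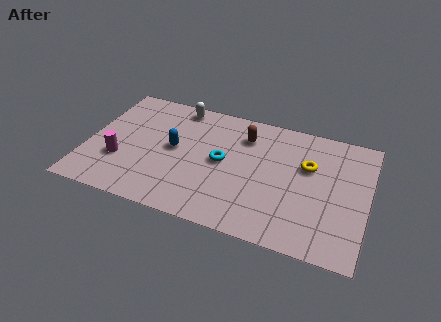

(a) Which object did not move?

the brown capsule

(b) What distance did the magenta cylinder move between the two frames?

2.2

From (1.8, 4.6) to (1.5, 2.4), the magenta cylinder covered √(0.3² + 2.2²) ≈ 2.2 units.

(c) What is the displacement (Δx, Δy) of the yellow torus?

(0.8, 0.7)

The yellow torus started near (8.6, 3.9) and ended near (9.4, 4.6).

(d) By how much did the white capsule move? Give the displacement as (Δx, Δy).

(-0.7, 2.2)

The white capsule started near (4.3, 4.2) and ended near (3.6, 6.4).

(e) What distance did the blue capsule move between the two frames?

3.1

The blue capsule moved from about (1.4, 1.7) to (3.7, 3.8), a distance of √(2.3² + 2.1²) ≈ 3.1.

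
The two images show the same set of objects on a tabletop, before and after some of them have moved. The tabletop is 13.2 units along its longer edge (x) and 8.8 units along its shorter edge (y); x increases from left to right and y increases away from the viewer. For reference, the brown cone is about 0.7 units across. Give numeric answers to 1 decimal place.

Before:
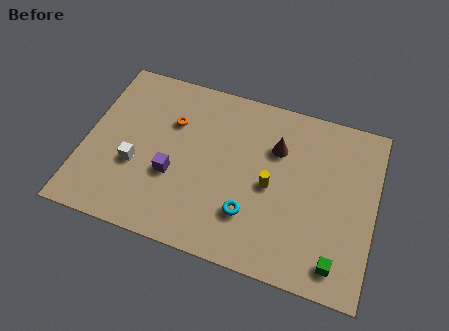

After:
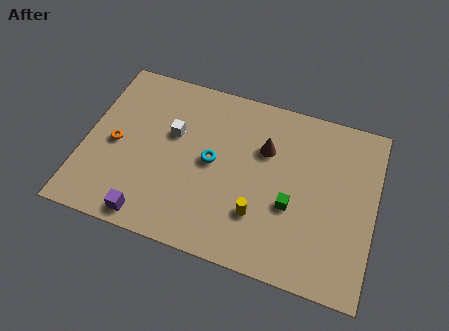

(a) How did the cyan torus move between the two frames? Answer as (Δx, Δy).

(-1.9, 2.1)

From the two frames, the cyan torus sits at roughly (7.7, 2.4) before and (5.8, 4.5) after.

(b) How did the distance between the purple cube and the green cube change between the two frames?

-1.2

They were about 7.9 units apart before and 6.7 after — 1.2 units closer together.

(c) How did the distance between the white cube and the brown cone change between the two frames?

-2.6

Before: roughly 6.8 units apart; after: 4.2. That's 2.6 units closer together.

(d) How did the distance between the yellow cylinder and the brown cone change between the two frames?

+1.4

They were about 2.0 units apart before and 3.4 after — 1.4 units further apart.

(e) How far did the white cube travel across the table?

2.6

From (2.4, 3.3) to (3.9, 5.4), the white cube covered √(1.5² + 2.1²) ≈ 2.6 units.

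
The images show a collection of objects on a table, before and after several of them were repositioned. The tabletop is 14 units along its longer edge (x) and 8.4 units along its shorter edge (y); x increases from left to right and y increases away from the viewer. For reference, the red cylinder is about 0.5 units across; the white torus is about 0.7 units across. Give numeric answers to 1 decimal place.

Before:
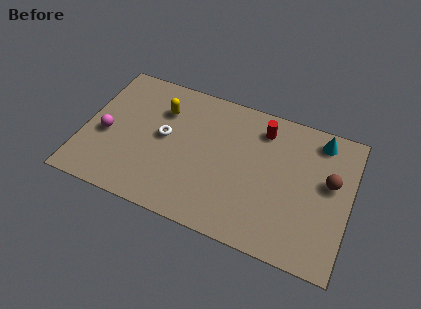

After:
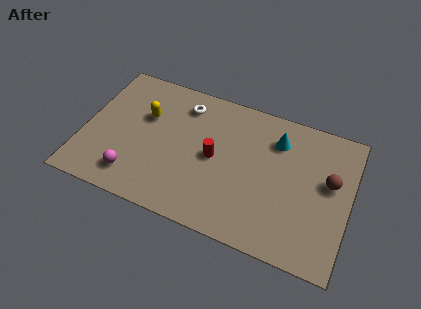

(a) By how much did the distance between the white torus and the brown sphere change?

-0.6

The distance was about 8.7 in the first image and 8.1 in the second, so they moved 0.6 units closer together.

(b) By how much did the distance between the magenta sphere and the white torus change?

+2.5

Before: roughly 3.1 units apart; after: 5.6. That's 2.5 units further apart.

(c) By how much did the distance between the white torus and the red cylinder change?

-2.3

The distance was about 5.5 in the first image and 3.2 in the second, so they moved 2.3 units closer together.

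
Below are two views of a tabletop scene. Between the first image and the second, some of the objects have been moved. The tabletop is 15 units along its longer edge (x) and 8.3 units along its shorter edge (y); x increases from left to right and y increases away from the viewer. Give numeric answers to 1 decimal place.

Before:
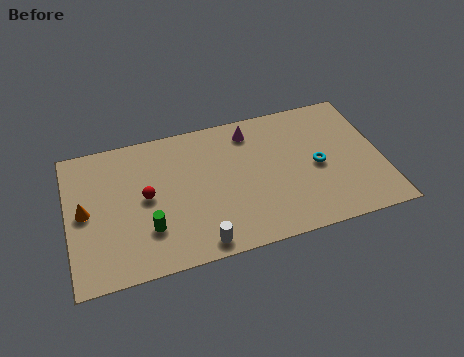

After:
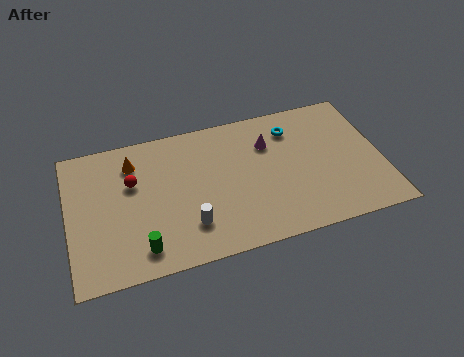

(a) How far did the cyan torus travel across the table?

2.8

From (11.9, 3.9) to (10.9, 6.5), the cyan torus covered √(1.0² + 2.6²) ≈ 2.8 units.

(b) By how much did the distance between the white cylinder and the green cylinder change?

-0.3

Before: roughly 2.7 units apart; after: 2.4. That's 0.3 units closer together.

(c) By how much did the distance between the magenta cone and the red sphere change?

+0.8

Before: roughly 5.8 units apart; after: 6.6. That's 0.8 units further apart.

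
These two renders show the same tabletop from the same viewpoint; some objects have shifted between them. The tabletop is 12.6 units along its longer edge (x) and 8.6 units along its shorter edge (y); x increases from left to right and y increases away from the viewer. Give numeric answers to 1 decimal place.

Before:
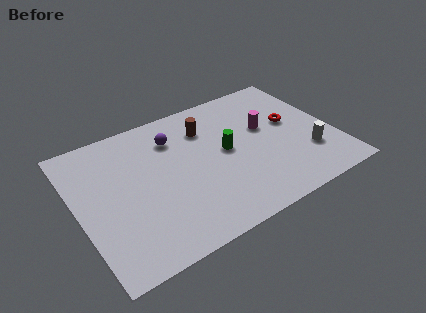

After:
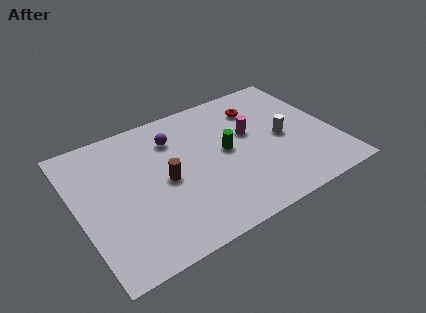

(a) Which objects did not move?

the purple sphere and the green cylinder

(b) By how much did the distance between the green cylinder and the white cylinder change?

-1.5

They were about 4.3 units apart before and 2.8 after — 1.5 units closer together.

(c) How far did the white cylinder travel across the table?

1.9

From (11.1, 2.5) to (10.1, 4.1), the white cylinder covered √(1.0² + 1.6²) ≈ 1.9 units.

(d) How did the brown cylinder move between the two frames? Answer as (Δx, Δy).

(-2.4, -2.3)

The brown cylinder was at about (6.6, 6.4) and moved to about (4.2, 4.1).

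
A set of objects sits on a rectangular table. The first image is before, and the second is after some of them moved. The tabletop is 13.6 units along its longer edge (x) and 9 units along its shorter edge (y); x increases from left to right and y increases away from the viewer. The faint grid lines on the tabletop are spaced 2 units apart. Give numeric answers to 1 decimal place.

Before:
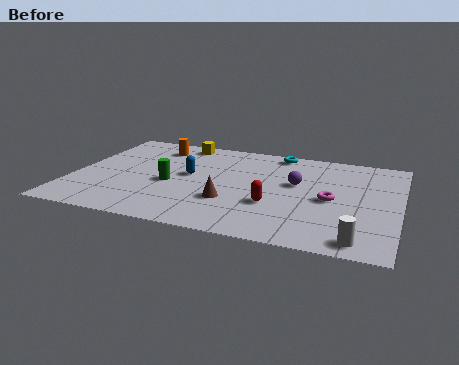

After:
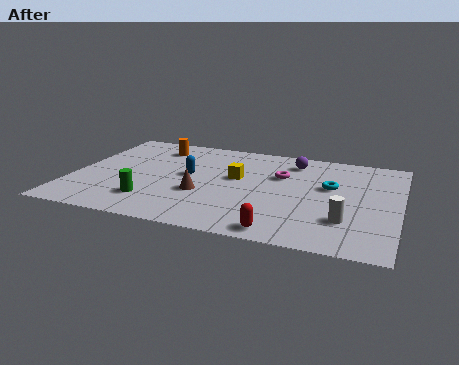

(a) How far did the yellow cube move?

3.9

From (4.1, 8.0) to (6.8, 5.2), the yellow cube covered √(2.7² + 2.8²) ≈ 3.9 units.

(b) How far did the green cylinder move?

1.9

From (4.1, 3.9) to (3.5, 2.1), the green cylinder covered √(0.6² + 1.8²) ≈ 1.9 units.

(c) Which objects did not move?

the orange cylinder and the blue capsule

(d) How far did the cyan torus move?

3.6

The cyan torus moved from about (8.3, 8.1) to (10.7, 5.4), a distance of √(2.4² + 2.7²) ≈ 3.6.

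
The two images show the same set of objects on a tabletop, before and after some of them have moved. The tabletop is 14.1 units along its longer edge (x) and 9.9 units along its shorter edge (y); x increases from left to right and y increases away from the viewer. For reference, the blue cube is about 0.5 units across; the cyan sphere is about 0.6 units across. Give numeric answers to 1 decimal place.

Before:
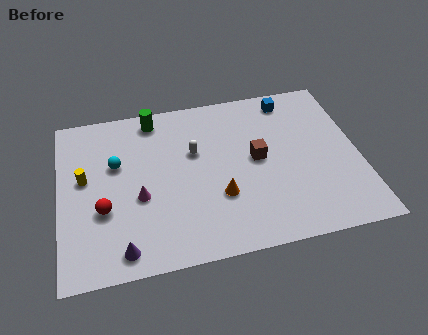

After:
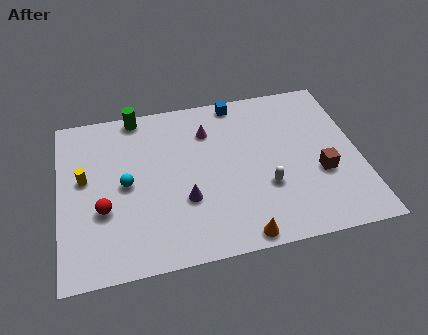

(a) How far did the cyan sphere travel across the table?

1.4

The cyan sphere moved from about (2.7, 6.2) to (3.1, 4.9), a distance of √(0.4² + 1.3²) ≈ 1.4.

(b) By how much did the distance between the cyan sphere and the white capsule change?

+3.0

The distance was about 3.7 in the first image and 6.7 in the second, so they moved 3.0 units further apart.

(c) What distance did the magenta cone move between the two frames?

4.8

From (3.7, 4.0) to (7.1, 7.4), the magenta cone covered √(3.4² + 3.4²) ≈ 4.8 units.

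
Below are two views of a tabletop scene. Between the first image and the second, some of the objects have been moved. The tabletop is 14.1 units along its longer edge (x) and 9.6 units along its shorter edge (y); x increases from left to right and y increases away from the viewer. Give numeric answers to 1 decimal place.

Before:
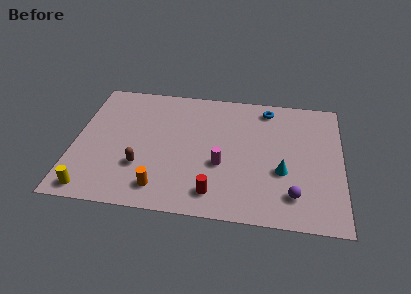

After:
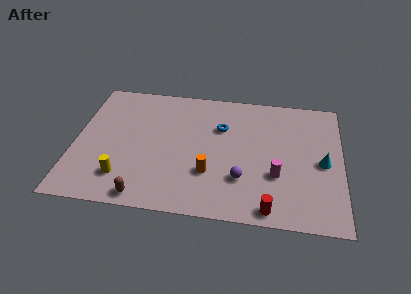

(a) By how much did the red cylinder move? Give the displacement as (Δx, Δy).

(2.9, -0.7)

From the two frames, the red cylinder sits at roughly (7.5, 1.6) before and (10.4, 0.9) after.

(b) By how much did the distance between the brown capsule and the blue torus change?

-1.6

They were about 8.4 units apart before and 6.8 after — 1.6 units closer together.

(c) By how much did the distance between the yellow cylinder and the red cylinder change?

+1.4

The distance was about 6.4 in the first image and 7.8 in the second, so they moved 1.4 units further apart.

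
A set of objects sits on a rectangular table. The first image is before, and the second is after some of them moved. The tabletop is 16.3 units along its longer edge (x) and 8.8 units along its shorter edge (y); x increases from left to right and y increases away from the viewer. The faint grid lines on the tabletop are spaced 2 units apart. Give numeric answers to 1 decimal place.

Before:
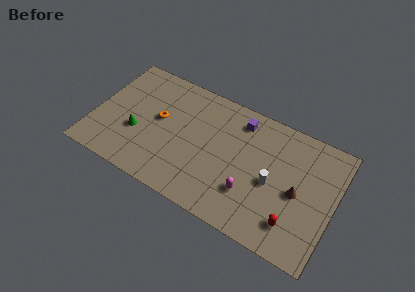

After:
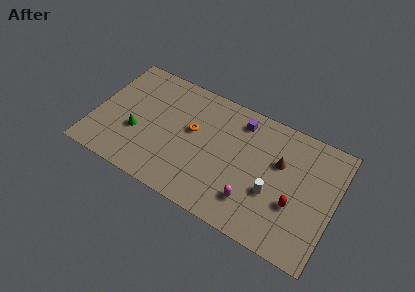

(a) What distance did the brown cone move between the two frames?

2.1

The brown cone was near (13.9, 4.1) before and (12.5, 5.6) after, so it travelled √(1.4² + 1.5²) ≈ 2.1 units.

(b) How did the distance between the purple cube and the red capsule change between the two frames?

-1.0

The distance was about 6.9 in the first image and 5.9 in the second, so they moved 1.0 units closer together.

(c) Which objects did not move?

the purple cube and the green cone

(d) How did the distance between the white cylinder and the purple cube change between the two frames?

+0.6

Before: roughly 4.2 units apart; after: 4.8. That's 0.6 units further apart.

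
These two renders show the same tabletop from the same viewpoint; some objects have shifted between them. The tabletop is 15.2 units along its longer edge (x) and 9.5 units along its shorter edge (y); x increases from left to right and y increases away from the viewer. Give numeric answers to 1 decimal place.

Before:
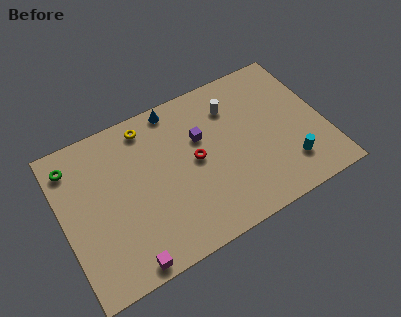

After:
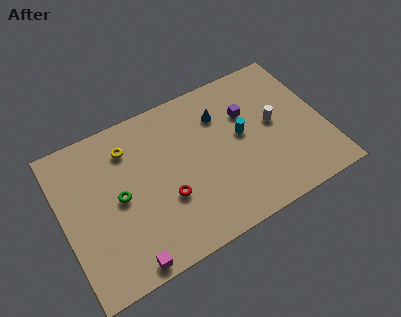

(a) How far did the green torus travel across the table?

3.9

The green torus was near (0.9, 7.8) before and (3.2, 4.7) after, so it travelled √(2.3² + 3.1²) ≈ 3.9 units.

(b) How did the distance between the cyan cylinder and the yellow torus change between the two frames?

-2.8

Before: roughly 9.6 units apart; after: 6.8. That's 2.8 units closer together.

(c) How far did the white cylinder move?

3.0

The white cylinder moved from about (10.2, 7.2) to (12.4, 5.1), a distance of √(2.2² + 2.1²) ≈ 3.0.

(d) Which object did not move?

the magenta cube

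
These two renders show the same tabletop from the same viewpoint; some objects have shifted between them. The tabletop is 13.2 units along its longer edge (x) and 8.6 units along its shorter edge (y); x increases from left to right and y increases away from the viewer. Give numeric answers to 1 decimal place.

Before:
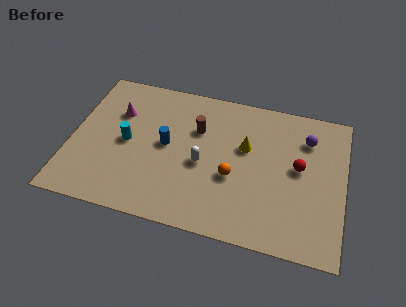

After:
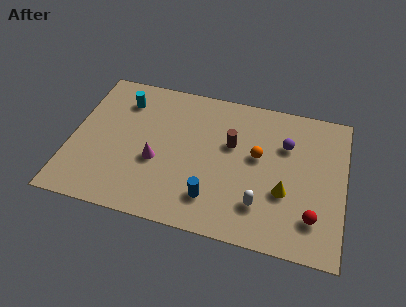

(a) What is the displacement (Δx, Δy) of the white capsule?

(2.9, -1.7)

The white capsule started near (6.4, 3.8) and ended near (9.3, 2.1).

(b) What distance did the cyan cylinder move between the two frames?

2.5

The cyan cylinder moved from about (2.7, 4.2) to (2.3, 6.7), a distance of √(0.4² + 2.5²) ≈ 2.5.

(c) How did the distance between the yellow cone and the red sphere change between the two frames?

-0.9

Before: roughly 2.7 units apart; after: 1.8. That's 0.9 units closer together.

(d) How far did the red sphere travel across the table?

2.8

The red sphere was near (11.0, 4.7) before and (11.8, 2.0) after, so it travelled √(0.8² + 2.7²) ≈ 2.8 units.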